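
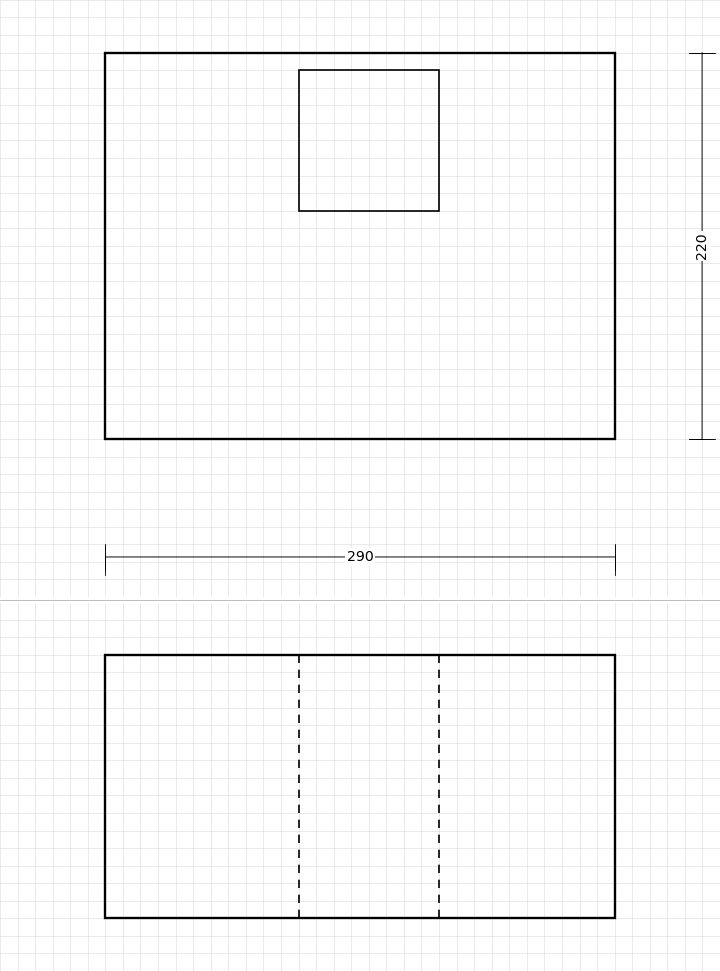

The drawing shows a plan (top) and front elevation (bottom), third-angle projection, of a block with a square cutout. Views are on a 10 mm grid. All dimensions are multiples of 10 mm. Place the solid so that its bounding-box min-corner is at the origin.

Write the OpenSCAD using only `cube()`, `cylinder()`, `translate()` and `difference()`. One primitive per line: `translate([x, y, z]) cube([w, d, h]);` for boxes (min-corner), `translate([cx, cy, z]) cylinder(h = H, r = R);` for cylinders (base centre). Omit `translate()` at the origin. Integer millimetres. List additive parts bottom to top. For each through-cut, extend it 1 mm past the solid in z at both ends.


difference() {
  cube([290, 220, 150]);
  translate([110, 130, -1]) cube([80, 80, 152]);
}


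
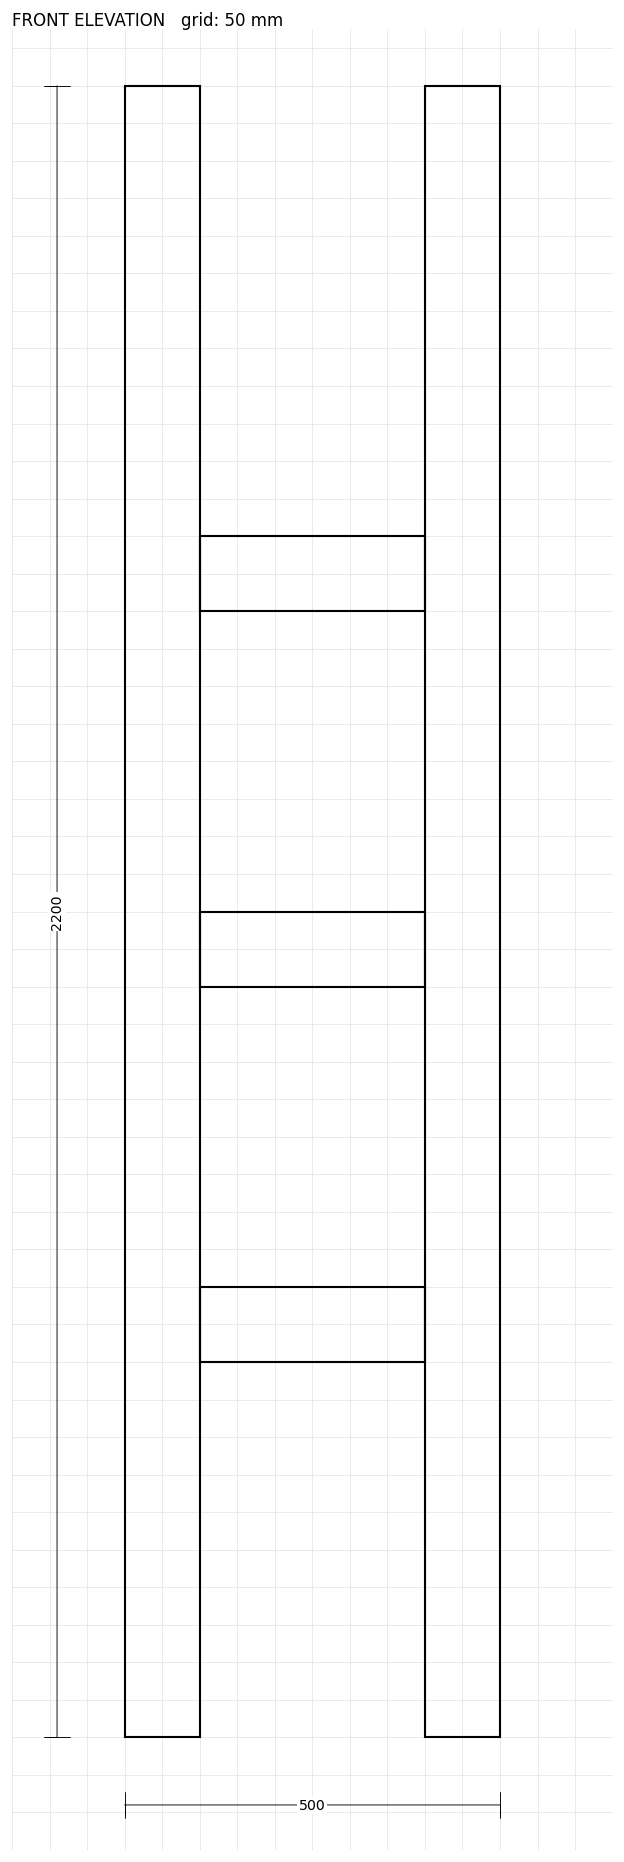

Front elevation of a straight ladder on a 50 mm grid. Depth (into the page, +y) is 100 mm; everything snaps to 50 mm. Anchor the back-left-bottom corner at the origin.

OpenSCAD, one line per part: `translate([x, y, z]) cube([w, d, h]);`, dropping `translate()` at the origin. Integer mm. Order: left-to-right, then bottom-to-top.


cube([100, 100, 2200]);
translate([100, 0, 500]) cube([300, 100, 100]);
translate([100, 0, 1000]) cube([300, 100, 100]);
translate([100, 0, 1500]) cube([300, 100, 100]);
translate([400, 0, 0]) cube([100, 100, 2200]);


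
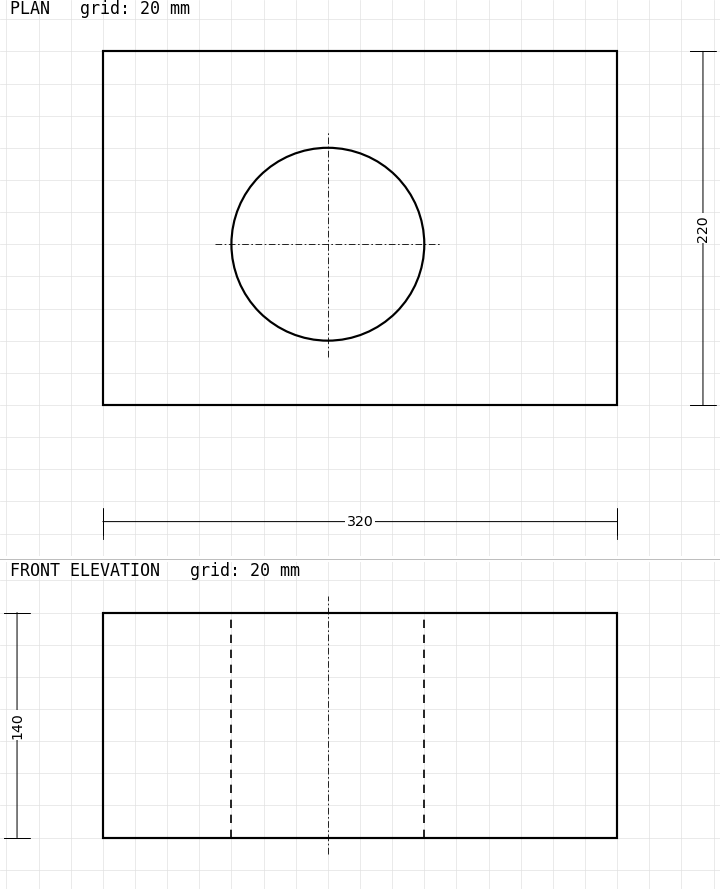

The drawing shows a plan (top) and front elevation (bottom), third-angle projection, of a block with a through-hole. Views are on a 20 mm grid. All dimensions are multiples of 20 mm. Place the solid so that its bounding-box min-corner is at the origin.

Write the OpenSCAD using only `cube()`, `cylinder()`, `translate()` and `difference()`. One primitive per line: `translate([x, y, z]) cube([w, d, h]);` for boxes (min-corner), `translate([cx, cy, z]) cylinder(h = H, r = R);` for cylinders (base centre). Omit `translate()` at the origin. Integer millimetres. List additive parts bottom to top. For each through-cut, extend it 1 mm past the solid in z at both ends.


difference() {
  cube([320, 220, 140]);
  translate([140, 100, -1]) cylinder(h = 142, r = 60);
}


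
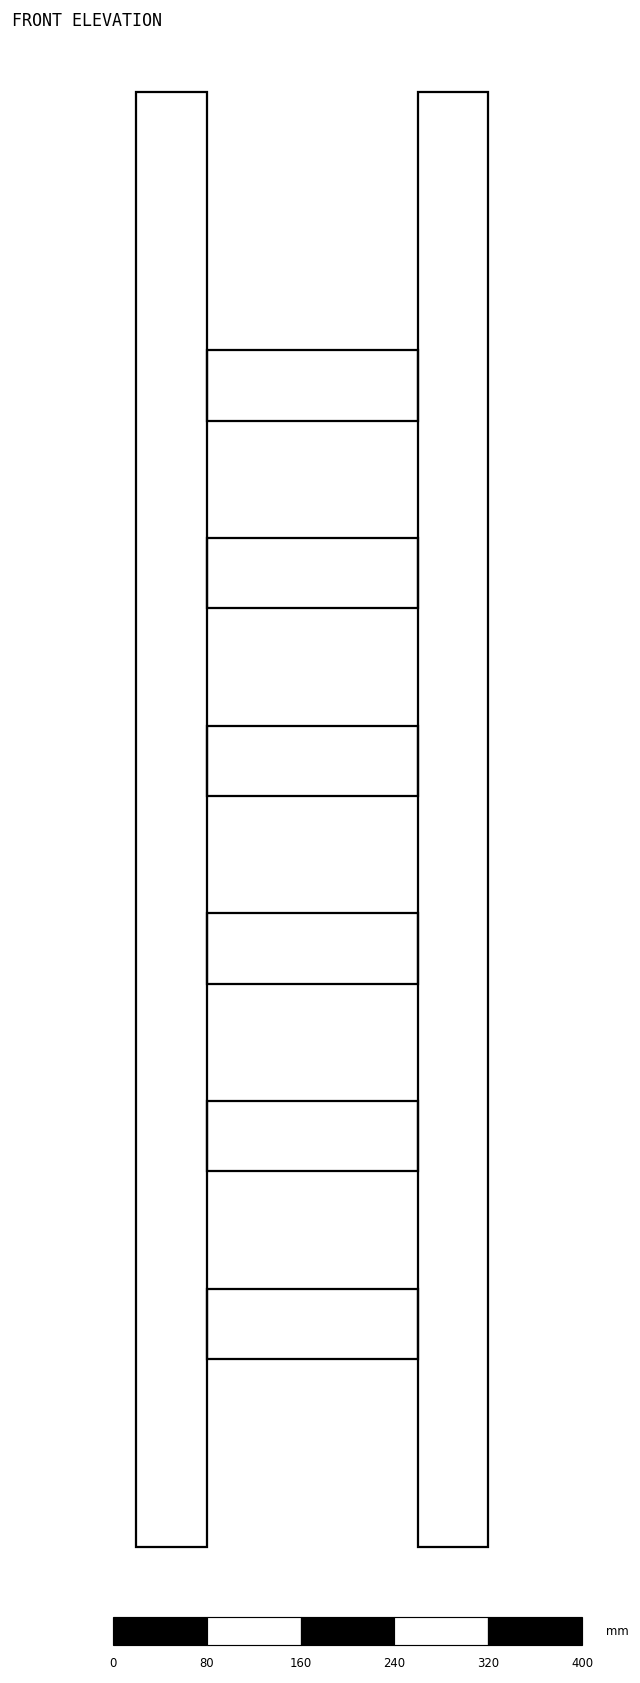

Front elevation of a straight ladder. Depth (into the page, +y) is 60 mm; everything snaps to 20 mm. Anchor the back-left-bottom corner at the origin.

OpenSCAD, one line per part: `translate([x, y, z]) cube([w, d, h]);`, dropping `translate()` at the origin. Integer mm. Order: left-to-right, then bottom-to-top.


cube([60, 60, 1240]);
translate([60, 0, 160]) cube([180, 60, 60]);
translate([60, 0, 320]) cube([180, 60, 60]);
translate([60, 0, 480]) cube([180, 60, 60]);
translate([60, 0, 640]) cube([180, 60, 60]);
translate([60, 0, 800]) cube([180, 60, 60]);
translate([60, 0, 960]) cube([180, 60, 60]);
translate([240, 0, 0]) cube([60, 60, 1240]);


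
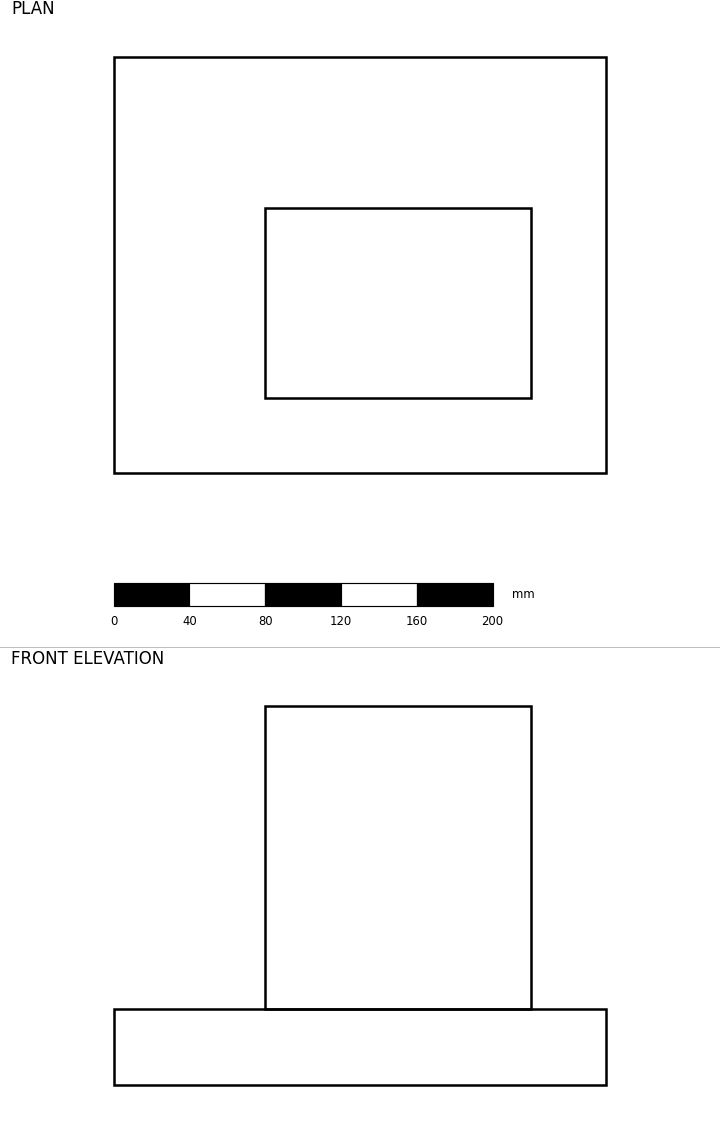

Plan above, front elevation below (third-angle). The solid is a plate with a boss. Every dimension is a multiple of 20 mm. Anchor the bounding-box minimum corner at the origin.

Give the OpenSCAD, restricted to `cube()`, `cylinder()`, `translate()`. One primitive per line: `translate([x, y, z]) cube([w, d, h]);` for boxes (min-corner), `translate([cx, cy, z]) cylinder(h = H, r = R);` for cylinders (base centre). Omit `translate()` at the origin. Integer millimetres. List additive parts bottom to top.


cube([260, 220, 40]);
translate([80, 40, 40]) cube([140, 100, 160]);


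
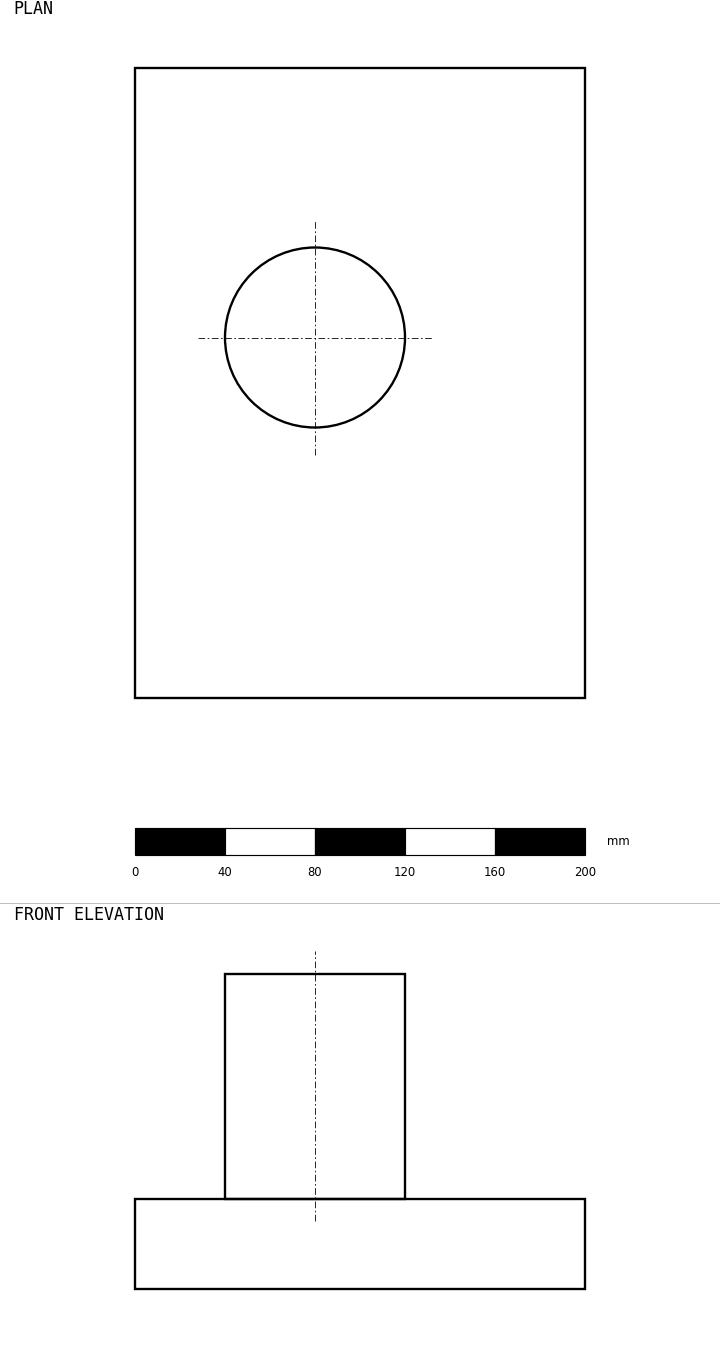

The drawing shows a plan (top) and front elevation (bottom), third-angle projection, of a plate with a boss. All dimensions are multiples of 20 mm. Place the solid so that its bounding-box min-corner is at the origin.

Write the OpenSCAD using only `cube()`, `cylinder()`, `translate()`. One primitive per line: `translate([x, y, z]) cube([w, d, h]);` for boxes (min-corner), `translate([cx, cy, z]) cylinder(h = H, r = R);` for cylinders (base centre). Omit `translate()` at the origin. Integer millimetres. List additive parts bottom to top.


cube([200, 280, 40]);
translate([80, 160, 40]) cylinder(h = 100, r = 40);


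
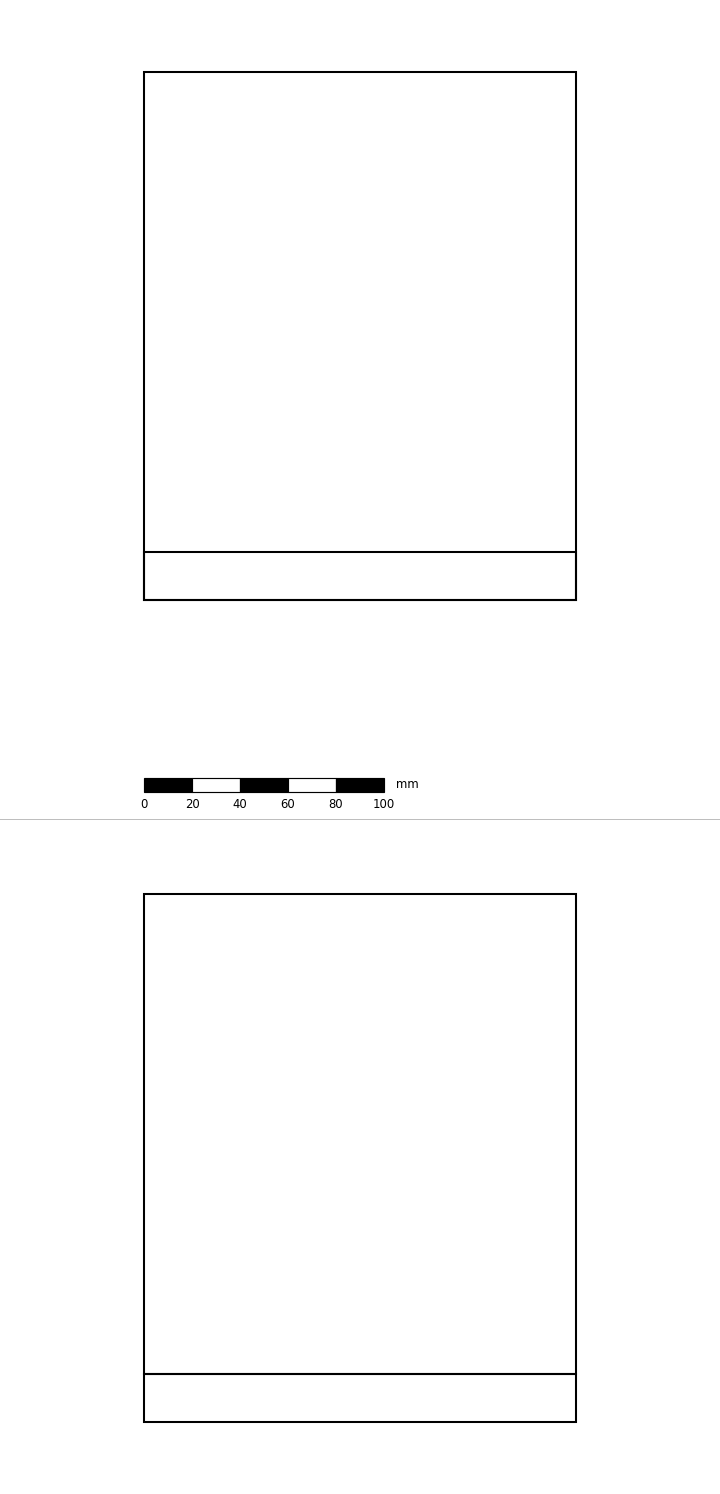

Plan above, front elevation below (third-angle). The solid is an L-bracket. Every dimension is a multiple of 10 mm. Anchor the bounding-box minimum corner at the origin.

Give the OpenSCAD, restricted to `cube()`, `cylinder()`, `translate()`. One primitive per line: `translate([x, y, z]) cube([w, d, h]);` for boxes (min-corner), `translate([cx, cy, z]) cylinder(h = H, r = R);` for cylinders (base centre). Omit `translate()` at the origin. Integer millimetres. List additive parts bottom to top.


cube([180, 220, 20]);
translate([0, 0, 20]) cube([180, 20, 200]);


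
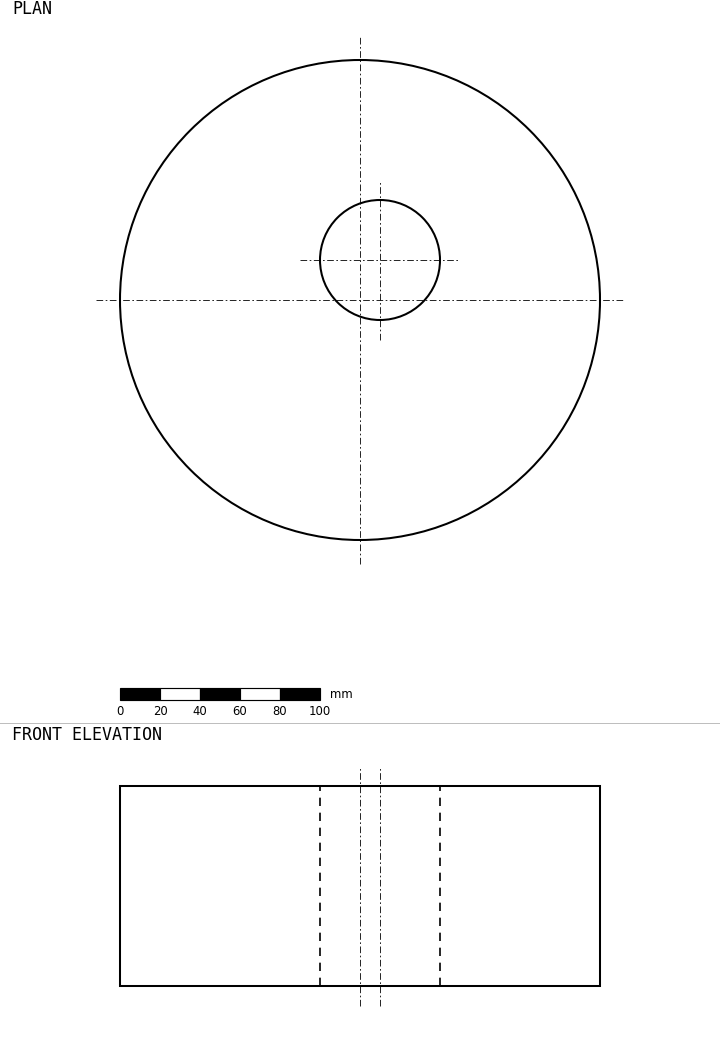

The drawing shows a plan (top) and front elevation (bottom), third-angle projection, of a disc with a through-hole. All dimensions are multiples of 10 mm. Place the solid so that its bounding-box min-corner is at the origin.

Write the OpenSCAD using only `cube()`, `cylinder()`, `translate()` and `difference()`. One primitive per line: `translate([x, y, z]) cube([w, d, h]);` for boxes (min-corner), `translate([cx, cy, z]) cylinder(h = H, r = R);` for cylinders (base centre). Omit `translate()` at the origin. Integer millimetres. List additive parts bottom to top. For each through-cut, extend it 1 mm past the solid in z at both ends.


difference() {
  translate([120, 120, 0]) cylinder(h = 100, r = 120);
  translate([130, 140, -1]) cylinder(h = 102, r = 30);
}


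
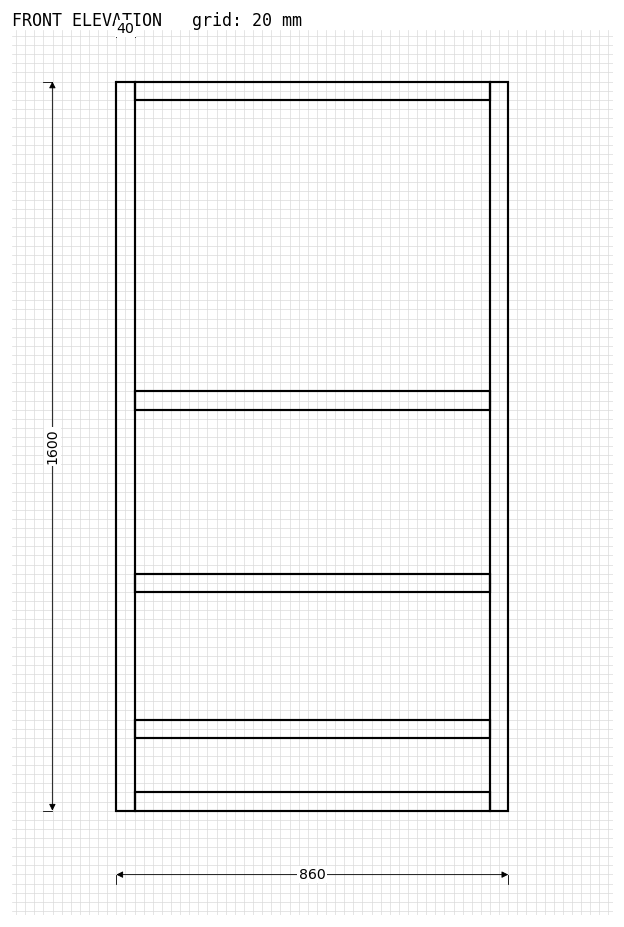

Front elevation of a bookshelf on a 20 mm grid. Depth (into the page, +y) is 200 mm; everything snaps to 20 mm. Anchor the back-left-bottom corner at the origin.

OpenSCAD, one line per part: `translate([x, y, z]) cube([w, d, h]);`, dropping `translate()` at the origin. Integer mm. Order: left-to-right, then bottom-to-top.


cube([40, 200, 1600]);
translate([40, 0, 0]) cube([780, 200, 40]);
translate([40, 0, 160]) cube([780, 200, 40]);
translate([40, 0, 480]) cube([780, 200, 40]);
translate([40, 0, 880]) cube([780, 200, 40]);
translate([40, 0, 1560]) cube([780, 200, 40]);
translate([820, 0, 0]) cube([40, 200, 1600]);


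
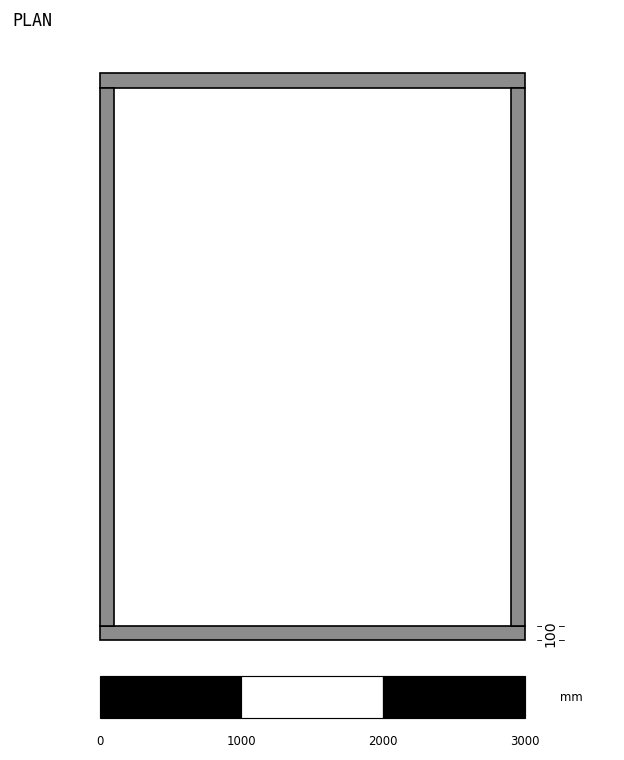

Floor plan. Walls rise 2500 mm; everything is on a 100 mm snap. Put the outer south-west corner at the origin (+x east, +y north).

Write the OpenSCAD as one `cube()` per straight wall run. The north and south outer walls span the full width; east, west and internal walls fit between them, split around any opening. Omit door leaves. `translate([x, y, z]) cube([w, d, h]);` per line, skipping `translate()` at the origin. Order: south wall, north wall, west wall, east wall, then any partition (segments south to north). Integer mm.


cube([3000, 100, 2500]);
translate([0, 3900, 0]) cube([3000, 100, 2500]);
translate([0, 100, 0]) cube([100, 3800, 2500]);
translate([2900, 100, 0]) cube([100, 3800, 2500]);


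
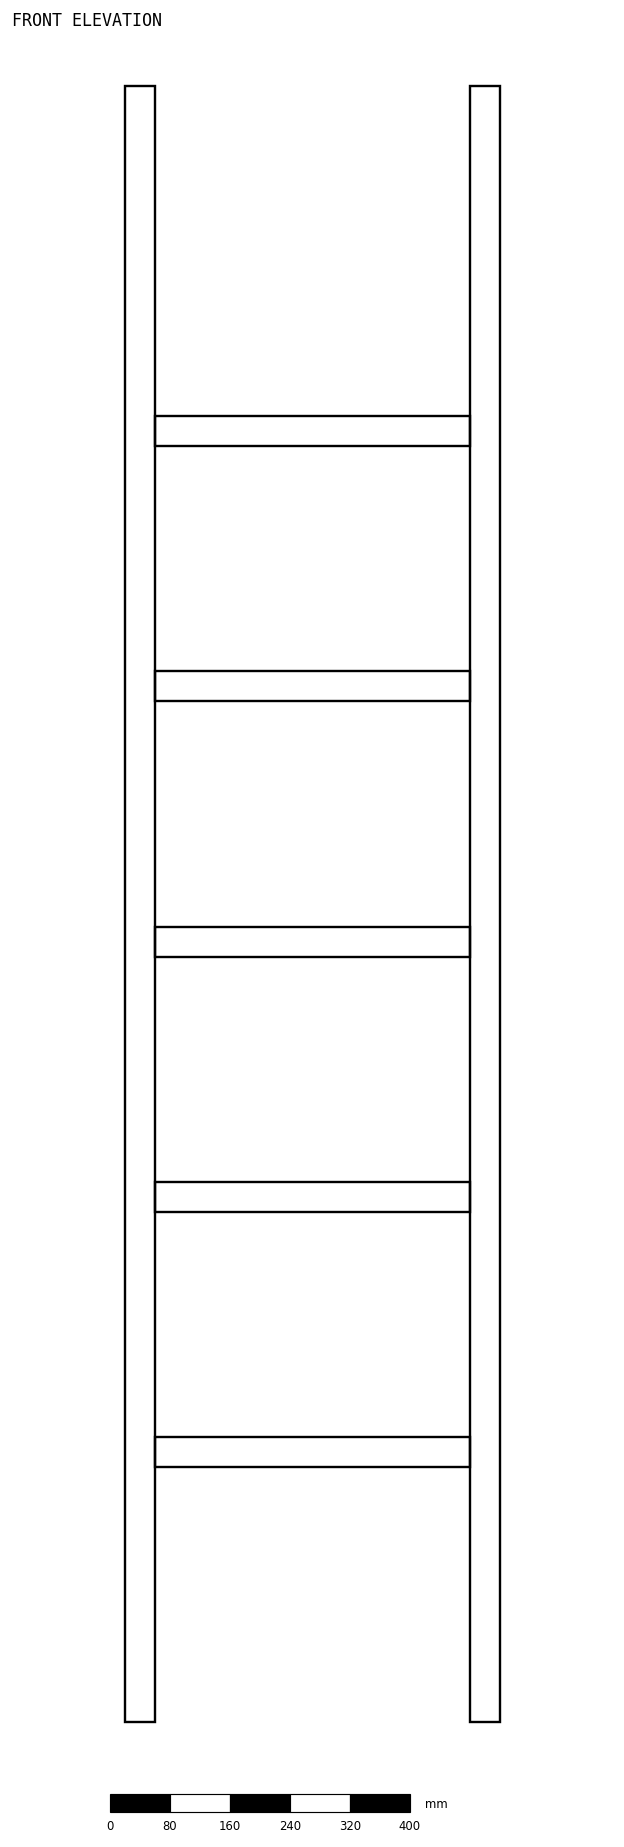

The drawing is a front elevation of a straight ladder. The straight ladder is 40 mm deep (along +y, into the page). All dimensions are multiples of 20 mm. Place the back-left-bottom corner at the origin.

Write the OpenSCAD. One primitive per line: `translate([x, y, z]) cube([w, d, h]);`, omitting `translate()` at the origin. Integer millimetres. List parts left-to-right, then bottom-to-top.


cube([40, 40, 2180]);
translate([40, 0, 340]) cube([420, 40, 40]);
translate([40, 0, 680]) cube([420, 40, 40]);
translate([40, 0, 1020]) cube([420, 40, 40]);
translate([40, 0, 1360]) cube([420, 40, 40]);
translate([40, 0, 1700]) cube([420, 40, 40]);
translate([460, 0, 0]) cube([40, 40, 2180]);


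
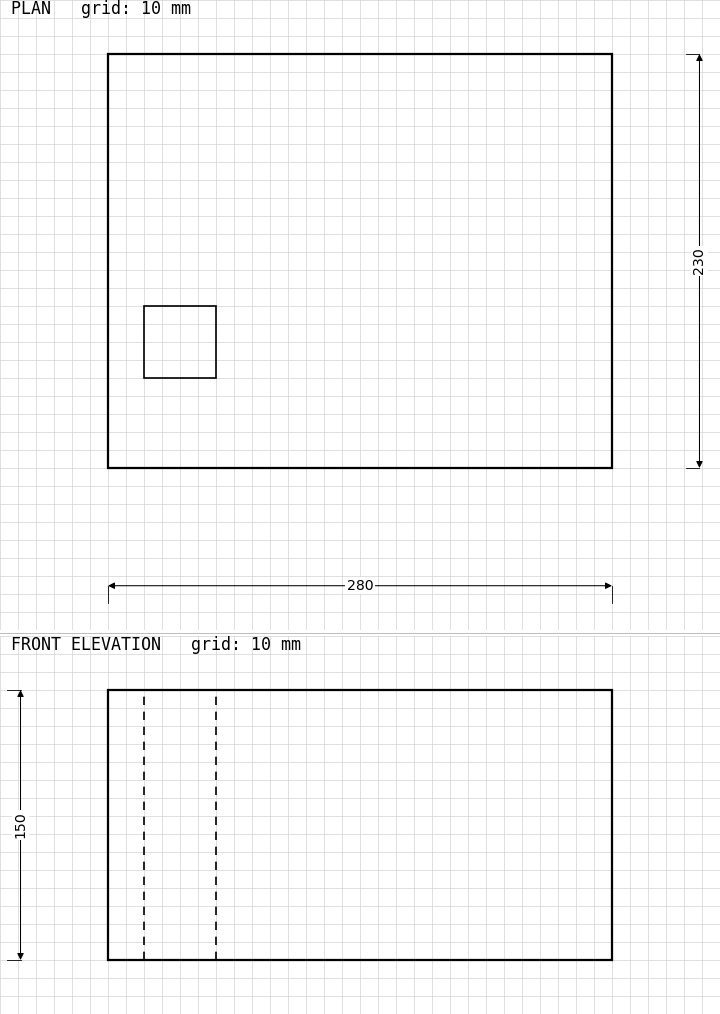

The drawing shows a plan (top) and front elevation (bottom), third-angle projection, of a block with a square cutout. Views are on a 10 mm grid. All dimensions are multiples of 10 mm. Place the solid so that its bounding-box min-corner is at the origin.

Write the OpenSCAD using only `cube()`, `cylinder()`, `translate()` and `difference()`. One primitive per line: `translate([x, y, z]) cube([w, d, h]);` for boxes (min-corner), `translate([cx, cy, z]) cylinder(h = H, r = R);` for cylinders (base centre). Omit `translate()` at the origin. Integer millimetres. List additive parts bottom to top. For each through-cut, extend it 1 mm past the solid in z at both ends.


difference() {
  cube([280, 230, 150]);
  translate([20, 50, -1]) cube([40, 40, 152]);
}


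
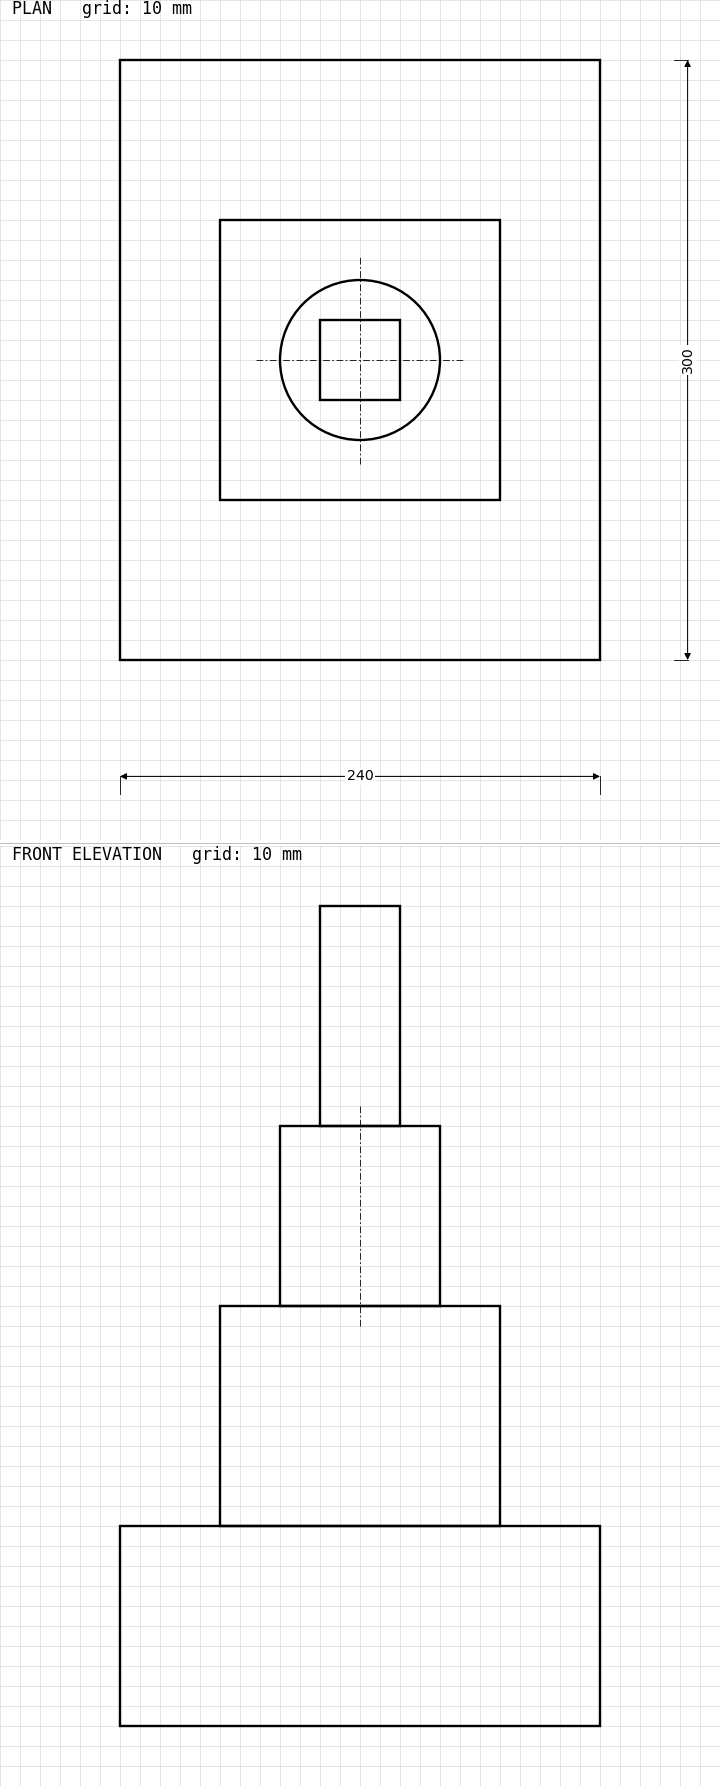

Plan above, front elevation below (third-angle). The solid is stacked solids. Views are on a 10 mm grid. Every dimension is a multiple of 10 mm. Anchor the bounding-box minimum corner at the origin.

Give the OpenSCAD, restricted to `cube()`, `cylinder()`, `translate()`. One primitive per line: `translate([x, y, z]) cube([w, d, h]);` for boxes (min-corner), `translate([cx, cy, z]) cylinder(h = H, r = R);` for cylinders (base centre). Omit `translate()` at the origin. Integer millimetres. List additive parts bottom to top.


cube([240, 300, 100]);
translate([50, 80, 100]) cube([140, 140, 110]);
translate([120, 150, 210]) cylinder(h = 90, r = 40);
translate([100, 130, 300]) cube([40, 40, 110]);


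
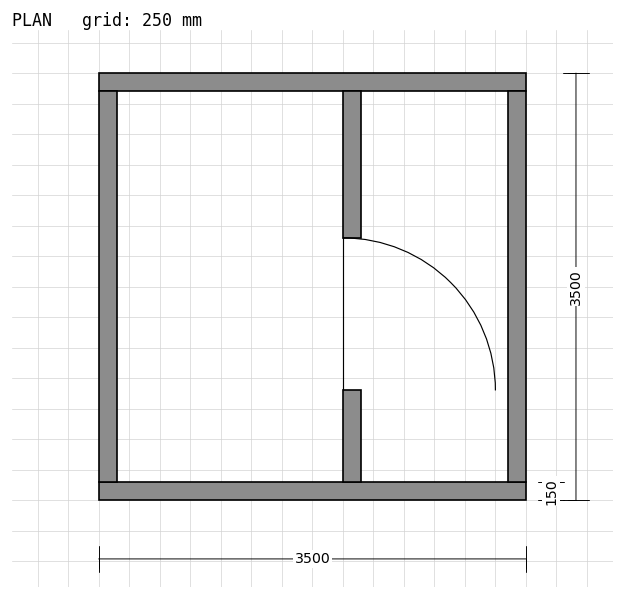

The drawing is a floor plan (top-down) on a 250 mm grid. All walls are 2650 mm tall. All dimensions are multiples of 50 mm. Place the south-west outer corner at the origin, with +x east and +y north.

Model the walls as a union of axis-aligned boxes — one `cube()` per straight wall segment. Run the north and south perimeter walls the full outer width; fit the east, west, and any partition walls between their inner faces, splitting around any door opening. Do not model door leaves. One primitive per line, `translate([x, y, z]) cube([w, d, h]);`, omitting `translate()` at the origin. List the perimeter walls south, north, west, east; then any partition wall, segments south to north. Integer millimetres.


cube([3500, 150, 2650]);
translate([0, 3350, 0]) cube([3500, 150, 2650]);
translate([0, 150, 0]) cube([150, 3200, 2650]);
translate([3350, 150, 0]) cube([150, 3200, 2650]);
translate([2000, 150, 0]) cube([150, 750, 2650]);
translate([2000, 2150, 0]) cube([150, 1200, 2650]);


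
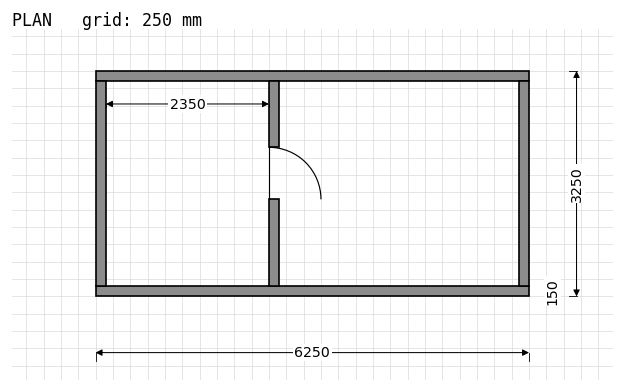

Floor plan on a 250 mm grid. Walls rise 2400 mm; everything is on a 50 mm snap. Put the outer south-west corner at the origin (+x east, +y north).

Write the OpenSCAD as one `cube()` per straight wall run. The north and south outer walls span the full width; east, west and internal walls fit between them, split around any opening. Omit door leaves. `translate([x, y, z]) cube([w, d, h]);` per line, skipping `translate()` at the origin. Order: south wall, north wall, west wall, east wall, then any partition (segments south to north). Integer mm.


cube([6250, 150, 2400]);
translate([0, 3100, 0]) cube([6250, 150, 2400]);
translate([0, 150, 0]) cube([150, 2950, 2400]);
translate([6100, 150, 0]) cube([150, 2950, 2400]);
translate([2500, 150, 0]) cube([150, 1250, 2400]);
translate([2500, 2150, 0]) cube([150, 950, 2400]);


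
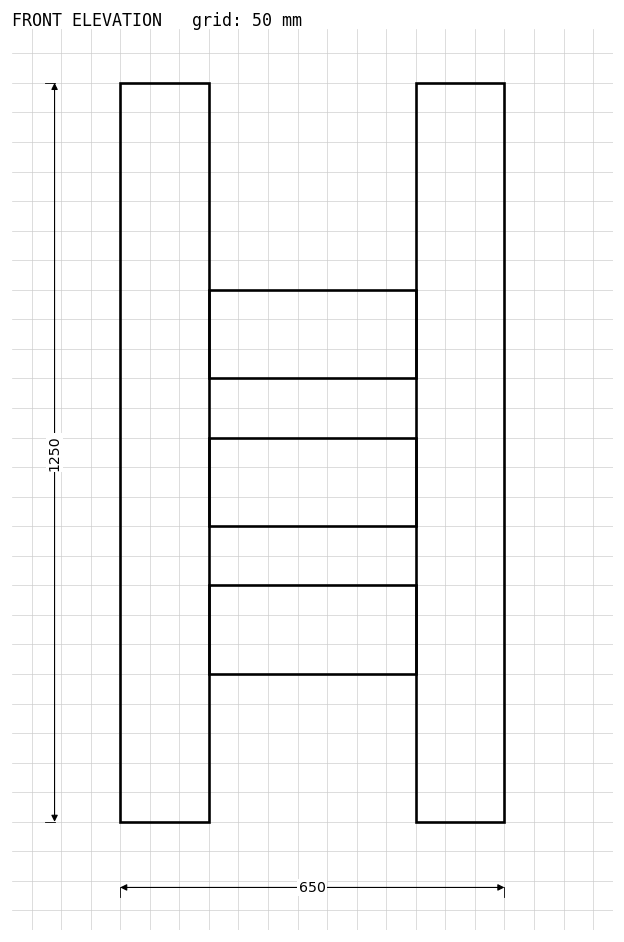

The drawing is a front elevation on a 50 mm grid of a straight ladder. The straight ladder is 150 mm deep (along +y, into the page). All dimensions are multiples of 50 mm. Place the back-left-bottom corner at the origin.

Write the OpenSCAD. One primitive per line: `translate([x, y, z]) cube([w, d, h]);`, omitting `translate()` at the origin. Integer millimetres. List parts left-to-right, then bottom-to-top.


cube([150, 150, 1250]);
translate([150, 0, 250]) cube([350, 150, 150]);
translate([150, 0, 500]) cube([350, 150, 150]);
translate([150, 0, 750]) cube([350, 150, 150]);
translate([500, 0, 0]) cube([150, 150, 1250]);


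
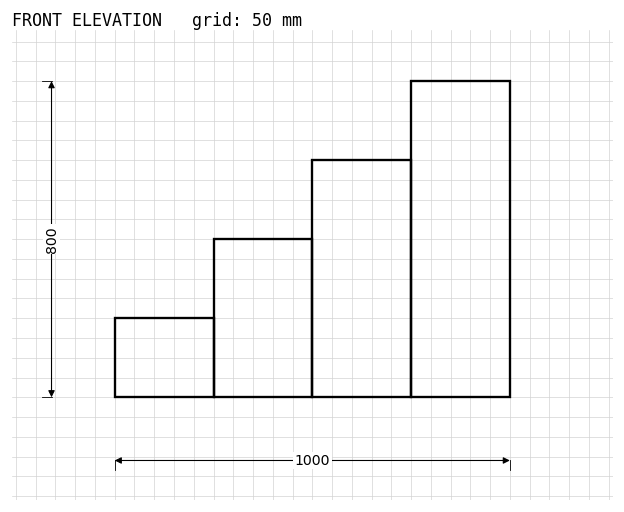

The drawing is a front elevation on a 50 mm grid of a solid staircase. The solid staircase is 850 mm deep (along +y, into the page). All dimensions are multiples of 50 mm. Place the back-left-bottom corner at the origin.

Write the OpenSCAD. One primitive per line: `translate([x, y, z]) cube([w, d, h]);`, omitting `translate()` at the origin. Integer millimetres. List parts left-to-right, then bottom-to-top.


cube([250, 850, 200]);
translate([250, 0, 0]) cube([250, 850, 400]);
translate([500, 0, 0]) cube([250, 850, 600]);
translate([750, 0, 0]) cube([250, 850, 800]);


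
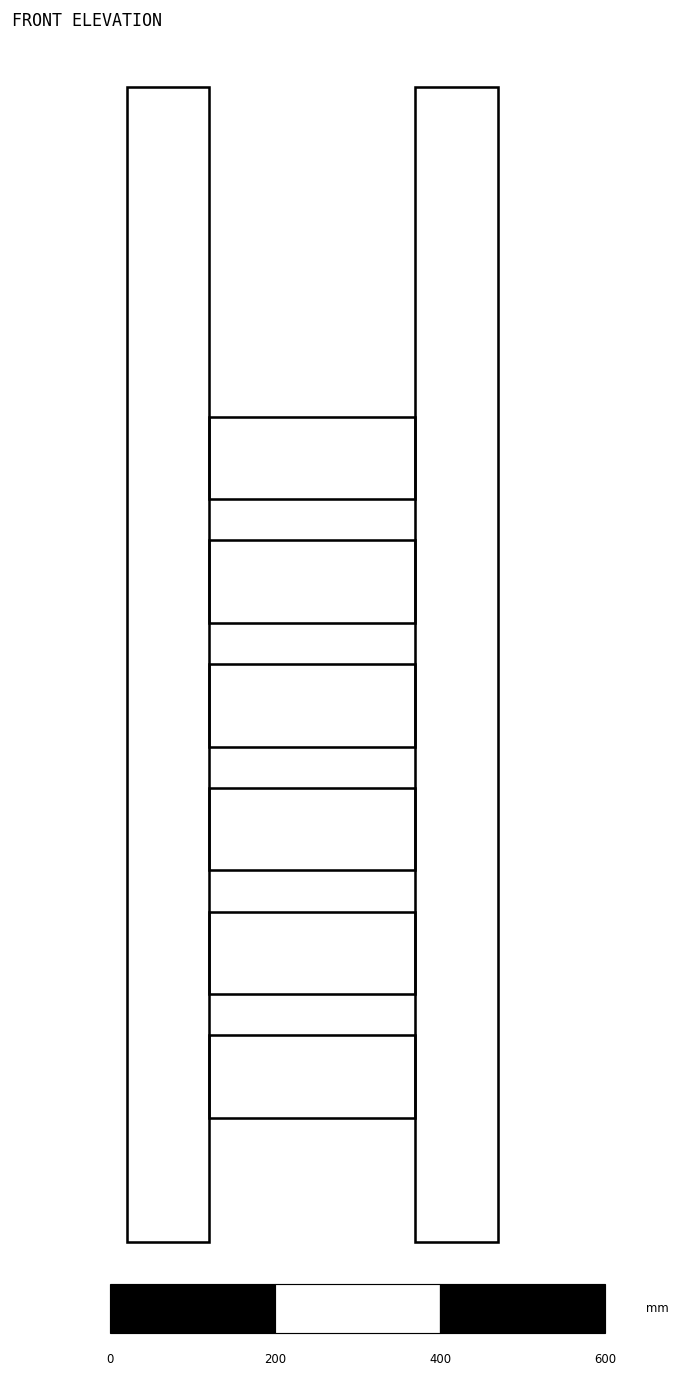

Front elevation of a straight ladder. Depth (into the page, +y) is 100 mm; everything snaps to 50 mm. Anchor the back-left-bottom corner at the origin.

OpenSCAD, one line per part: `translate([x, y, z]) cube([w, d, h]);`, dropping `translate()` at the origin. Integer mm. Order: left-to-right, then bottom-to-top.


cube([100, 100, 1400]);
translate([100, 0, 150]) cube([250, 100, 100]);
translate([100, 0, 300]) cube([250, 100, 100]);
translate([100, 0, 450]) cube([250, 100, 100]);
translate([100, 0, 600]) cube([250, 100, 100]);
translate([100, 0, 750]) cube([250, 100, 100]);
translate([100, 0, 900]) cube([250, 100, 100]);
translate([350, 0, 0]) cube([100, 100, 1400]);


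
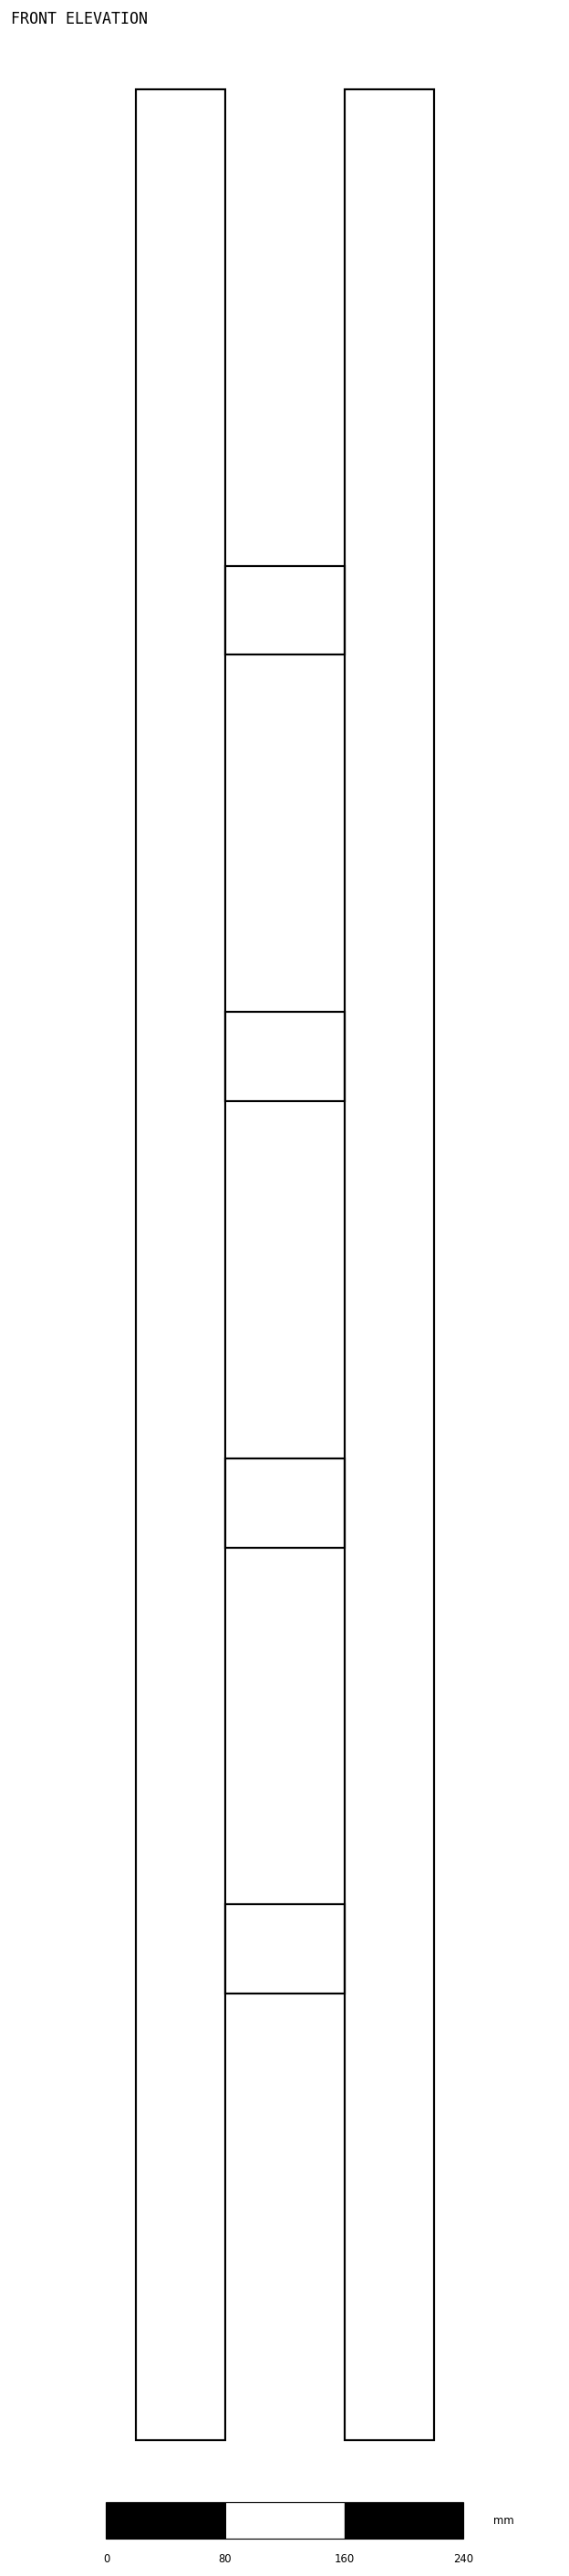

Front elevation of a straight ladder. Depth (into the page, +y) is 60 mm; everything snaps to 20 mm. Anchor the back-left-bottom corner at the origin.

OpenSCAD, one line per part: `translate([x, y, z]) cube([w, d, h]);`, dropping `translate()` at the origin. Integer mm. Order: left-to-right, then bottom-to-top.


cube([60, 60, 1580]);
translate([60, 0, 300]) cube([80, 60, 60]);
translate([60, 0, 600]) cube([80, 60, 60]);
translate([60, 0, 900]) cube([80, 60, 60]);
translate([60, 0, 1200]) cube([80, 60, 60]);
translate([140, 0, 0]) cube([60, 60, 1580]);


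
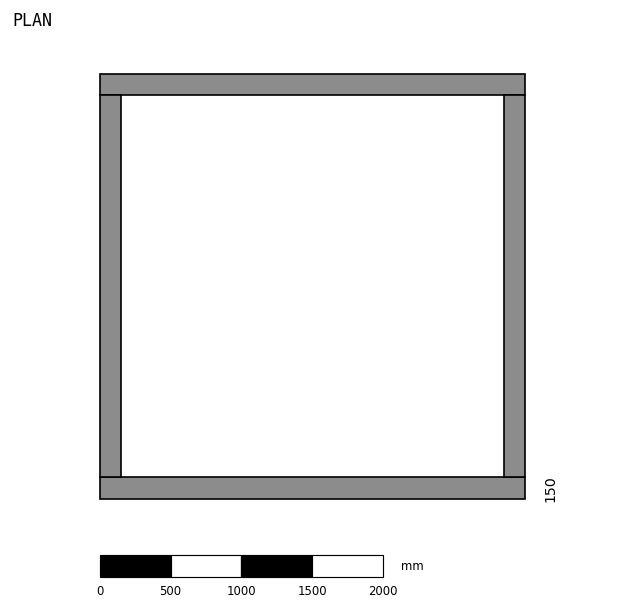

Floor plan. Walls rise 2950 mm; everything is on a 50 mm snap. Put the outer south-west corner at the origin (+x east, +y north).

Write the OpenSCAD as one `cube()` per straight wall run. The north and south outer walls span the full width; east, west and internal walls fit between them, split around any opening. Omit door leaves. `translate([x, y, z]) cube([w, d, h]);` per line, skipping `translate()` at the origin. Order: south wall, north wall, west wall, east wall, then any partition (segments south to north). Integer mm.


cube([3000, 150, 2950]);
translate([0, 2850, 0]) cube([3000, 150, 2950]);
translate([0, 150, 0]) cube([150, 2700, 2950]);
translate([2850, 150, 0]) cube([150, 2700, 2950]);


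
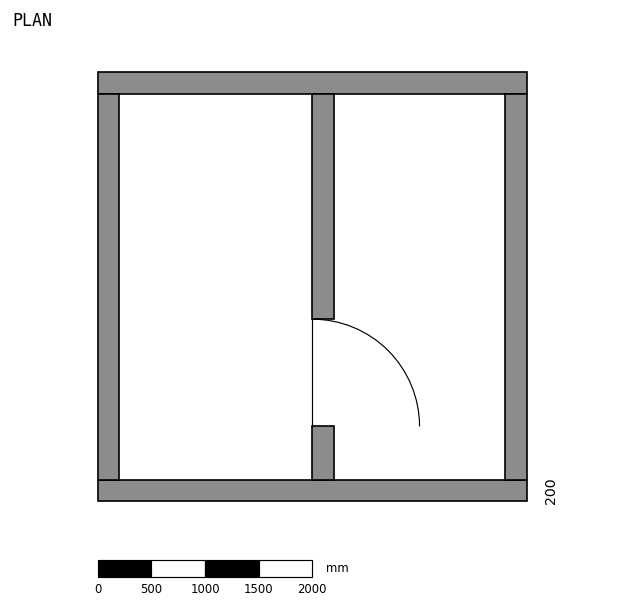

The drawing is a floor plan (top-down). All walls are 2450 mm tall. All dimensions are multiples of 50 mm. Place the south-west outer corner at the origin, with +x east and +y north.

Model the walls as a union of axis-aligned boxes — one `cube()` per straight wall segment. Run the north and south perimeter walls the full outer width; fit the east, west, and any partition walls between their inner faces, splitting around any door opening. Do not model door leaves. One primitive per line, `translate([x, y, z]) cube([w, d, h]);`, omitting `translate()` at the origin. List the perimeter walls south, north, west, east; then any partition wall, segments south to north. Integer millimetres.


cube([4000, 200, 2450]);
translate([0, 3800, 0]) cube([4000, 200, 2450]);
translate([0, 200, 0]) cube([200, 3600, 2450]);
translate([3800, 200, 0]) cube([200, 3600, 2450]);
translate([2000, 200, 0]) cube([200, 500, 2450]);
translate([2000, 1700, 0]) cube([200, 2100, 2450]);


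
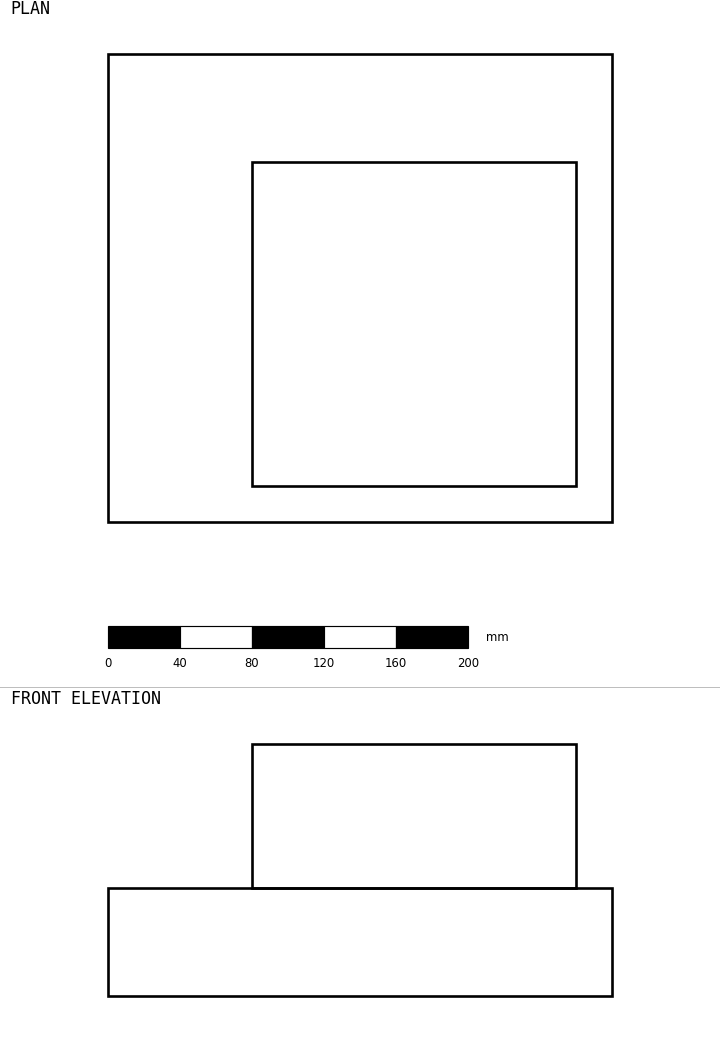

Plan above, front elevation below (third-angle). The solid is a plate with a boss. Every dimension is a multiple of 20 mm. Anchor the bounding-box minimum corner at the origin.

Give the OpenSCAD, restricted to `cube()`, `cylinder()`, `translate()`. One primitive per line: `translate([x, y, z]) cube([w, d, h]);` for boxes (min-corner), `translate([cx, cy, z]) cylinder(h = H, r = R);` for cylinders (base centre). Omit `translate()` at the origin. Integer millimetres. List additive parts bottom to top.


cube([280, 260, 60]);
translate([80, 20, 60]) cube([180, 180, 80]);


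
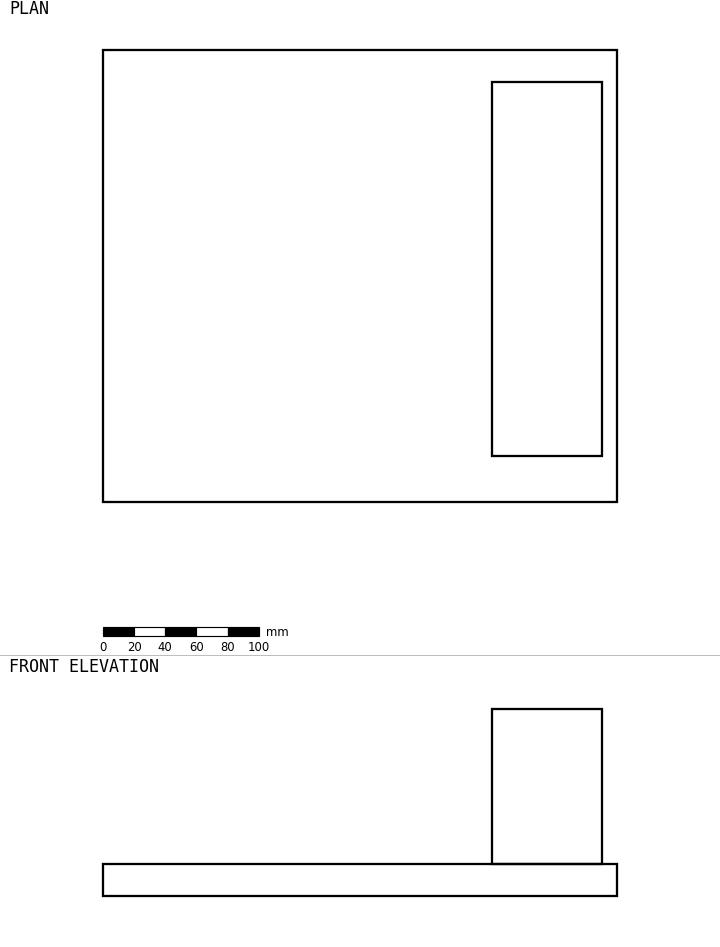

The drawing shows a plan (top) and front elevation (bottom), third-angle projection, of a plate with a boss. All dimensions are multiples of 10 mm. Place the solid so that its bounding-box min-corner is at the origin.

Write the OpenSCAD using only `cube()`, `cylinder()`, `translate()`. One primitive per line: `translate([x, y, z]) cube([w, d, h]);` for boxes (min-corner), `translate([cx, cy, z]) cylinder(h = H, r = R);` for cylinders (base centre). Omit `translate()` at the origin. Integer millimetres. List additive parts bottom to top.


cube([330, 290, 20]);
translate([250, 30, 20]) cube([70, 240, 100]);


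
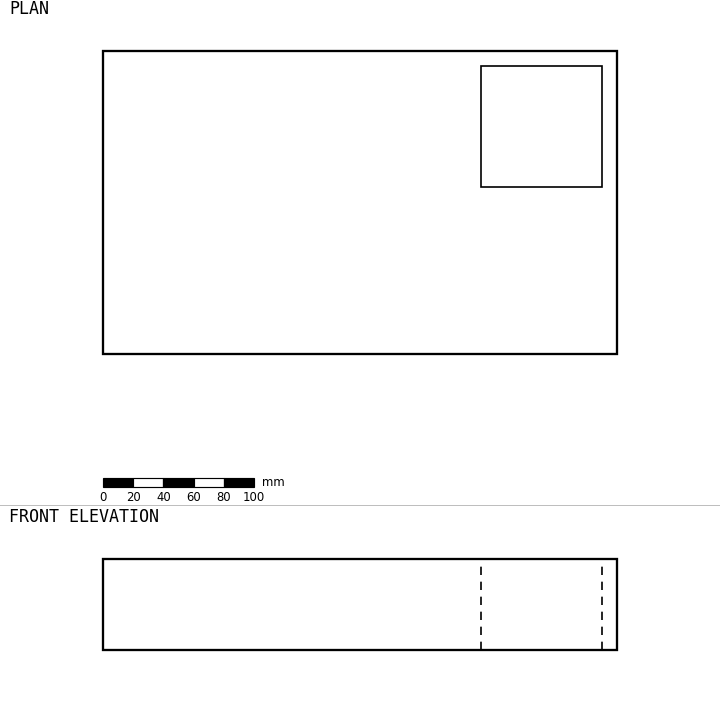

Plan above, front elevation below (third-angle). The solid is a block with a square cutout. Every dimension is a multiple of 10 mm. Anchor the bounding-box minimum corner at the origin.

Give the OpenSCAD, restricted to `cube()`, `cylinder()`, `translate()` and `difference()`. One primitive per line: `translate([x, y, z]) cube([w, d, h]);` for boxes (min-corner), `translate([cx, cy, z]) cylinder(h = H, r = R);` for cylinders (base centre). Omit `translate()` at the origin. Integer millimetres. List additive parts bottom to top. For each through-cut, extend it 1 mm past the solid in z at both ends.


difference() {
  cube([340, 200, 60]);
  translate([250, 110, -1]) cube([80, 80, 62]);
}


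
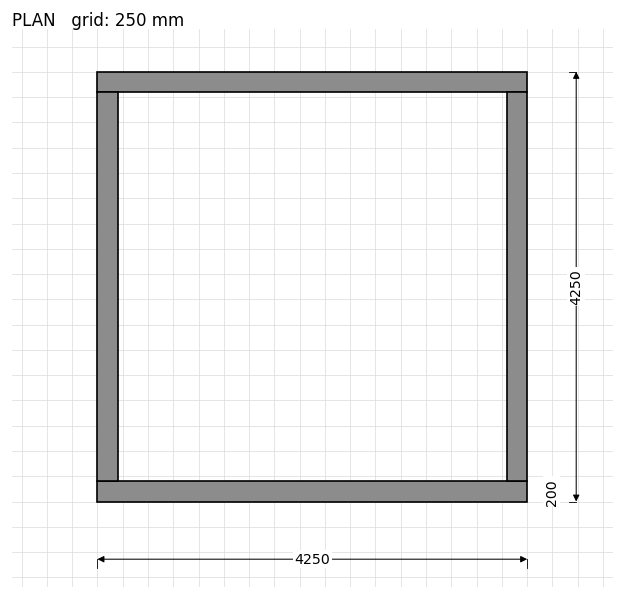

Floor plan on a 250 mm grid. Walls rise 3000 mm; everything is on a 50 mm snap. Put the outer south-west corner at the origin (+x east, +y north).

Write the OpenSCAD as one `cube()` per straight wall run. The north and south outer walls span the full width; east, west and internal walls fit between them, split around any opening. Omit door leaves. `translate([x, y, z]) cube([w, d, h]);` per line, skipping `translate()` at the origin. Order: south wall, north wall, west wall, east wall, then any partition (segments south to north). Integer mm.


cube([4250, 200, 3000]);
translate([0, 4050, 0]) cube([4250, 200, 3000]);
translate([0, 200, 0]) cube([200, 3850, 3000]);
translate([4050, 200, 0]) cube([200, 3850, 3000]);


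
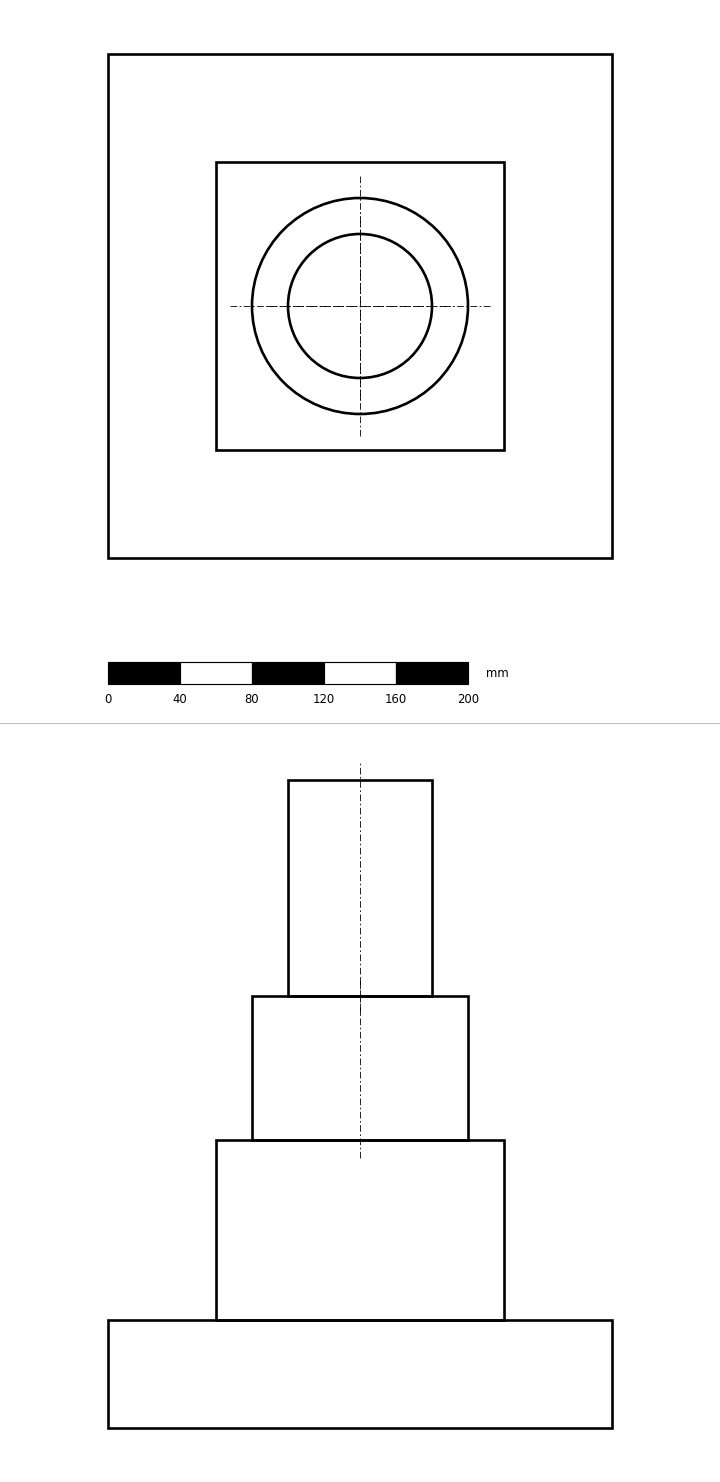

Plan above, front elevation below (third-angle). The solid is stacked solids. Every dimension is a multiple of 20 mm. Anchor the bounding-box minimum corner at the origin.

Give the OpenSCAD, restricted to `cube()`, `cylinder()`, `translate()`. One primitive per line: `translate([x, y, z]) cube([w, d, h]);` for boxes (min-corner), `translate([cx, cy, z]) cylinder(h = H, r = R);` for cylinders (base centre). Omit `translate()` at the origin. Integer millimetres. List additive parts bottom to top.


cube([280, 280, 60]);
translate([60, 60, 60]) cube([160, 160, 100]);
translate([140, 140, 160]) cylinder(h = 80, r = 60);
translate([140, 140, 240]) cylinder(h = 120, r = 40);


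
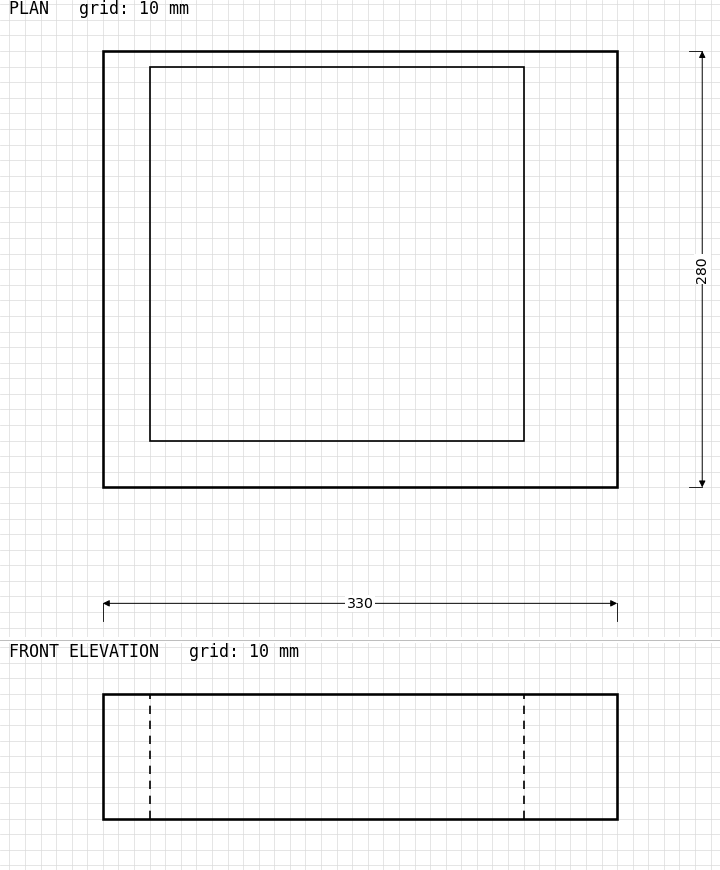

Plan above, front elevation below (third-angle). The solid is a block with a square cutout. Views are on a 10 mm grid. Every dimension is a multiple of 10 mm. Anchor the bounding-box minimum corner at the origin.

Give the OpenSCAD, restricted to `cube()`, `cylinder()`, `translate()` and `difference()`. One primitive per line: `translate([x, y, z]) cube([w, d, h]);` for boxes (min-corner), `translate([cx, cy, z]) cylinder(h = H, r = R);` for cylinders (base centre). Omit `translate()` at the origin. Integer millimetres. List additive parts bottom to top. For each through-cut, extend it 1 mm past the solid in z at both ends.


difference() {
  cube([330, 280, 80]);
  translate([30, 30, -1]) cube([240, 240, 82]);
}


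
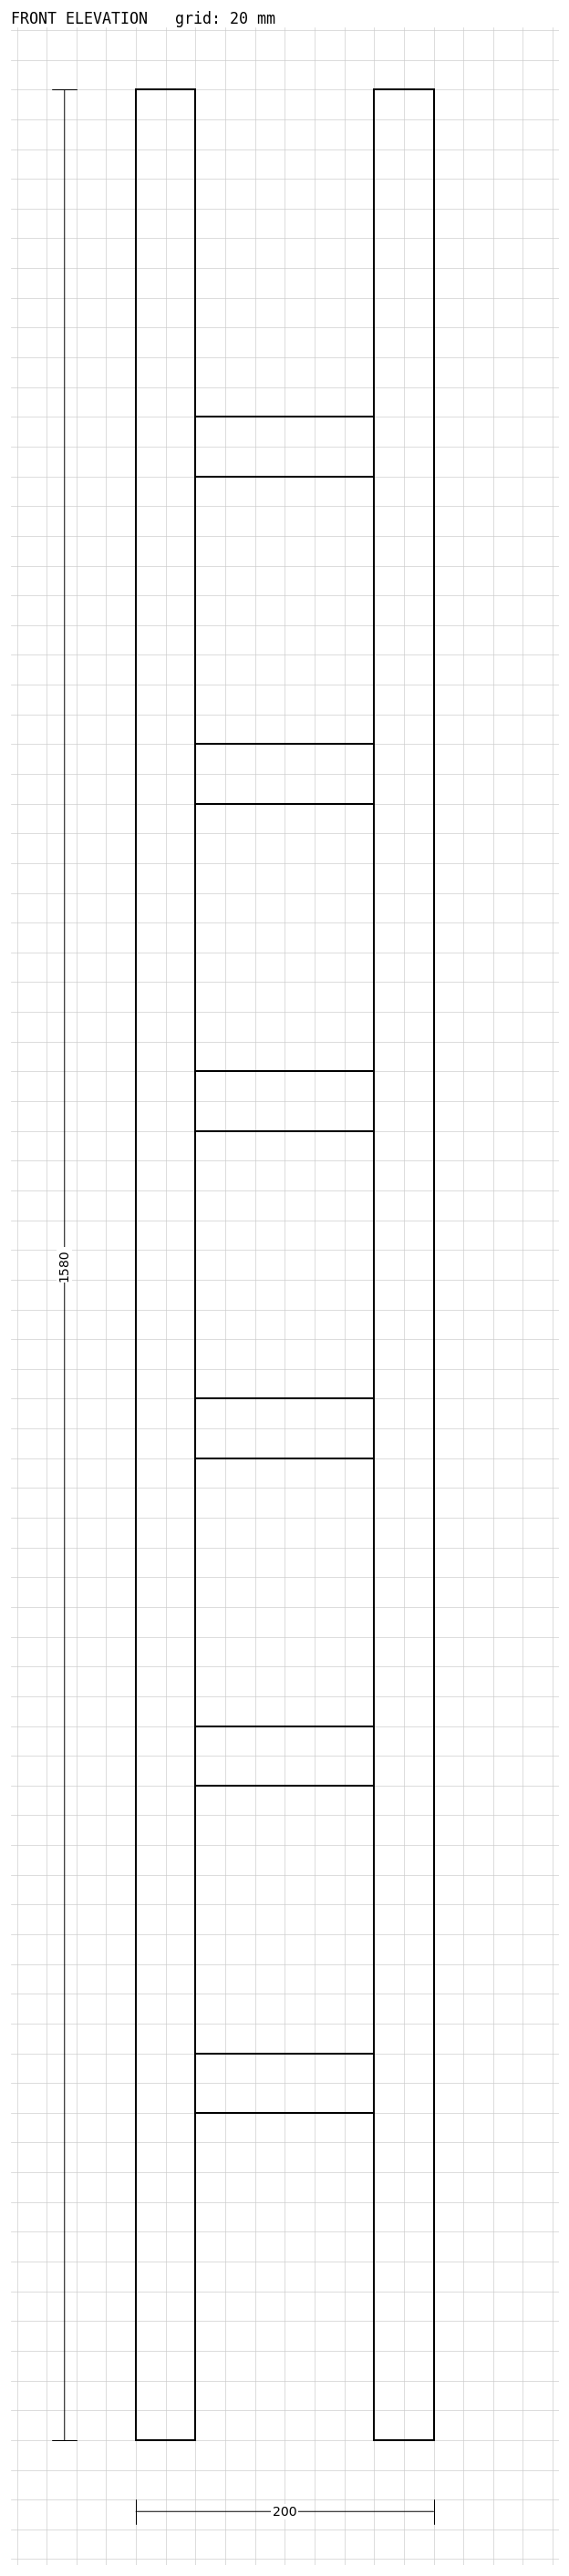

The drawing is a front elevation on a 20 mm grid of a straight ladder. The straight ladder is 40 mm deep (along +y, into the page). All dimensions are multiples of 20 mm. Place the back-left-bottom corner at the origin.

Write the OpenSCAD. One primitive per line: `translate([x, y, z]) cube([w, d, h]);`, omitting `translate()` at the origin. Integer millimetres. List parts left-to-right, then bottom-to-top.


cube([40, 40, 1580]);
translate([40, 0, 220]) cube([120, 40, 40]);
translate([40, 0, 440]) cube([120, 40, 40]);
translate([40, 0, 660]) cube([120, 40, 40]);
translate([40, 0, 880]) cube([120, 40, 40]);
translate([40, 0, 1100]) cube([120, 40, 40]);
translate([40, 0, 1320]) cube([120, 40, 40]);
translate([160, 0, 0]) cube([40, 40, 1580]);


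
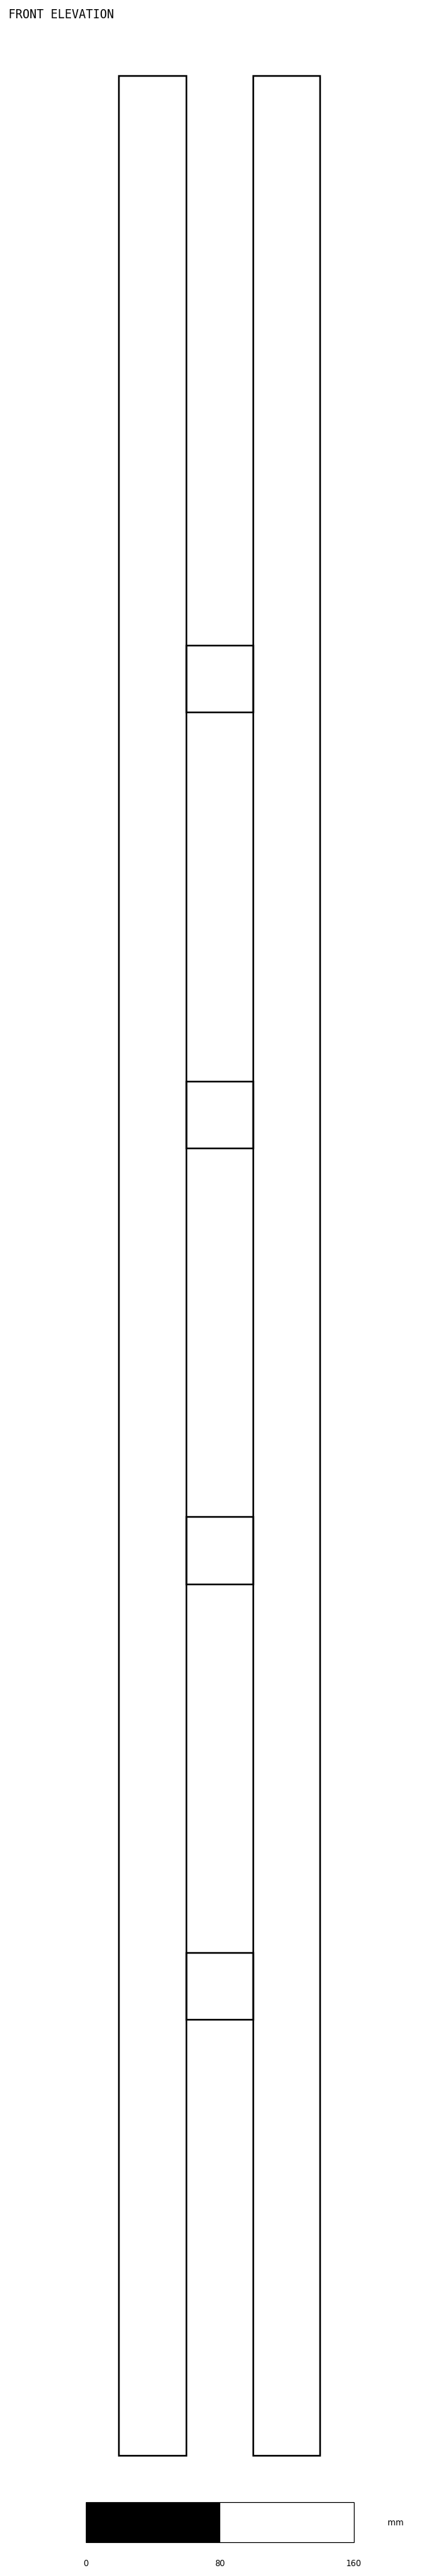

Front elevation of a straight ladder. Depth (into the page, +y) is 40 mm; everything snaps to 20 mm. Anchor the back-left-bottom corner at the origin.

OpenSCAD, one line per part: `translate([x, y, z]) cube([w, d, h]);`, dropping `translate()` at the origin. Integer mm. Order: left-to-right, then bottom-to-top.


cube([40, 40, 1420]);
translate([40, 0, 260]) cube([40, 40, 40]);
translate([40, 0, 520]) cube([40, 40, 40]);
translate([40, 0, 780]) cube([40, 40, 40]);
translate([40, 0, 1040]) cube([40, 40, 40]);
translate([80, 0, 0]) cube([40, 40, 1420]);


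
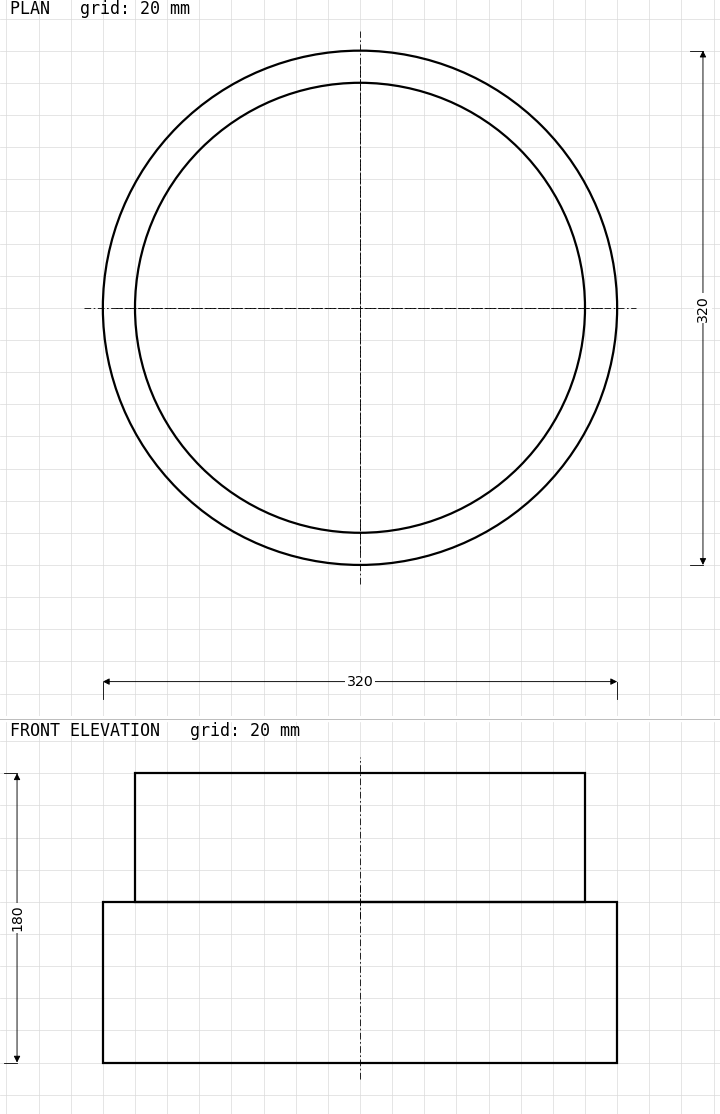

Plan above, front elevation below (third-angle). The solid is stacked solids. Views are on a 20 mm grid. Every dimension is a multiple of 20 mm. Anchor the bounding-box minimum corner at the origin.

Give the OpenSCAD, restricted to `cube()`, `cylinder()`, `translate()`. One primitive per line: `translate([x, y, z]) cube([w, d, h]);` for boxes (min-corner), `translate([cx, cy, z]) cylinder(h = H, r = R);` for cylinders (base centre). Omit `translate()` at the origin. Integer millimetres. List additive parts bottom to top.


translate([160, 160, 0]) cylinder(h = 100, r = 160);
translate([160, 160, 100]) cylinder(h = 80, r = 140);
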